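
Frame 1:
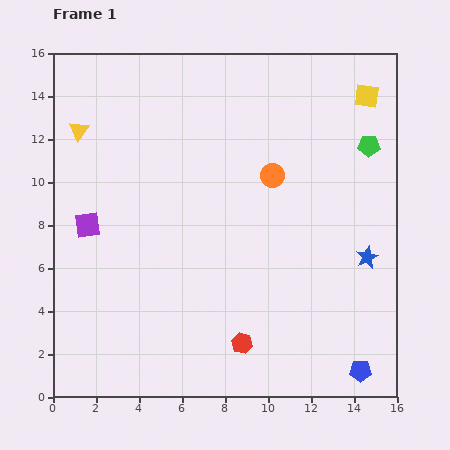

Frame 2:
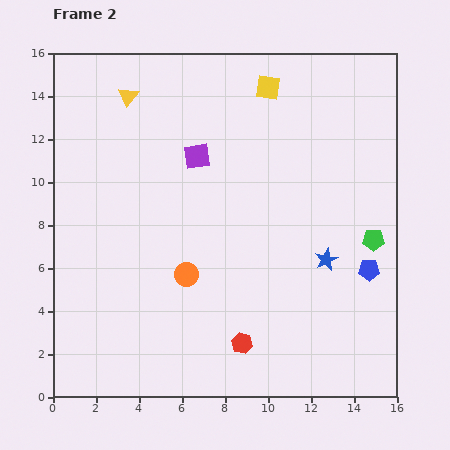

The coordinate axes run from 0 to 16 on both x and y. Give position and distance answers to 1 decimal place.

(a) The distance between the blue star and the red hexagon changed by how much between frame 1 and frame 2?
-1.5

Distance in frame 1: 7.0. Distance in frame 2: 5.5.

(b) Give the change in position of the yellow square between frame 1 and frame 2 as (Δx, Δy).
(-4.6, 0.4)

The yellow square was at (14.6, 14.0) in frame 1 and (10.0, 14.4) in frame 2.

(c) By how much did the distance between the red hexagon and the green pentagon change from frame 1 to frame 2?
-3.1

Distance in frame 1: 10.9. Distance in frame 2: 7.8.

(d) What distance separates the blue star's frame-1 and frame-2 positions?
1.9

The blue star moved from (14.6, 6.5) to (12.7, 6.4), a distance of √(1.9² + 0.1²) ≈ 1.9.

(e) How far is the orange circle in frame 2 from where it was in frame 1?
6.1

The orange circle moved from (10.2, 10.3) to (6.2, 5.7), a distance of √(4.0² + 4.6²) ≈ 6.1.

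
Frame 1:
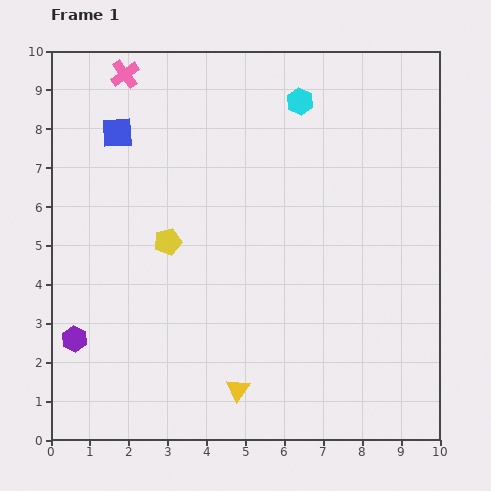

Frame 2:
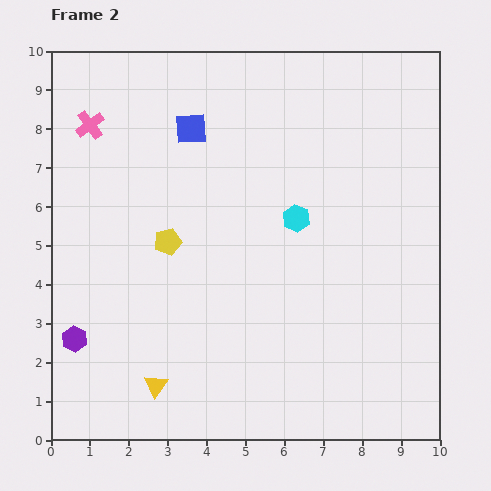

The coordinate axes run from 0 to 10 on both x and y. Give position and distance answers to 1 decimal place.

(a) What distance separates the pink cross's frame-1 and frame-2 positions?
1.6

The pink cross moved from (1.9, 9.4) to (1.0, 8.1), a distance of √(0.9² + 1.3²) ≈ 1.6.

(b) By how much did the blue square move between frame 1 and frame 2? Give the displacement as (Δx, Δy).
(1.9, 0.1)

The blue square was at (1.7, 7.9) in frame 1 and (3.6, 8.0) in frame 2.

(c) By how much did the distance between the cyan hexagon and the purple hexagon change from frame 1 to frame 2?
-1.9

Distance in frame 1: 8.4. Distance in frame 2: 6.5.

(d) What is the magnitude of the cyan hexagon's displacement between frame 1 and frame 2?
3.0

The cyan hexagon moved from (6.4, 8.7) to (6.3, 5.7), a distance of √(0.1² + 3.0²) ≈ 3.0.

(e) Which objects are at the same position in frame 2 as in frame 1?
the yellow pentagon, the purple hexagon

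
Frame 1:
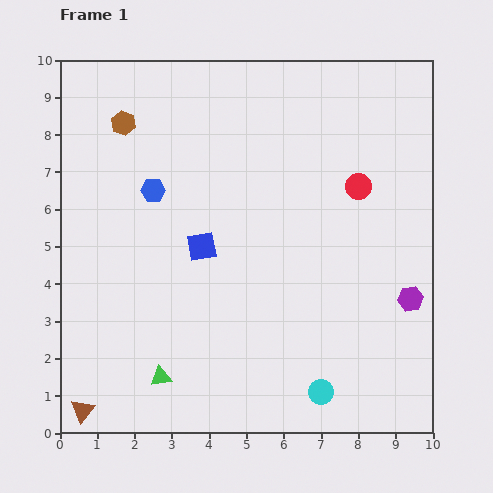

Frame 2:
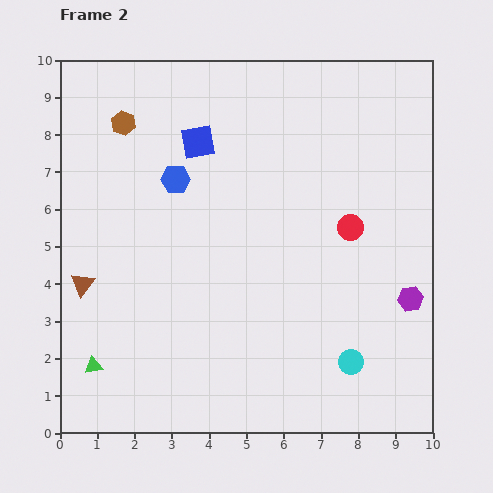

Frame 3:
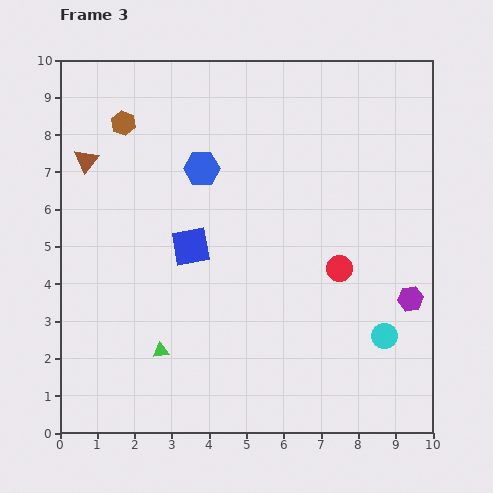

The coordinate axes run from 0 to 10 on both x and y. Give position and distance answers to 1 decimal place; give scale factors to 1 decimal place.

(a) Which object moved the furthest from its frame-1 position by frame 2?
the brown triangle

(moved 3.4; next 2.8)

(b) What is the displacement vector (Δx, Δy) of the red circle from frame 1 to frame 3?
(-0.5, -2.2)

The red circle was at (8.0, 6.6) in frame 1 and (7.5, 4.4) in frame 3.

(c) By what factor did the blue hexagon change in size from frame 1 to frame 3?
1.5×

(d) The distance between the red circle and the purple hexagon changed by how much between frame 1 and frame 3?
-1.2

Distance in frame 1: 3.3. Distance in frame 3: 2.1.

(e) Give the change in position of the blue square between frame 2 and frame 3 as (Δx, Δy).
(-0.2, -2.8)

The blue square was at (3.7, 7.8) in frame 2 and (3.5, 5.0) in frame 3.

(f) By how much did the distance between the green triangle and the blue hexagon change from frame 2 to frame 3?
-0.5

Distance in frame 2: 5.5. Distance in frame 3: 5.0.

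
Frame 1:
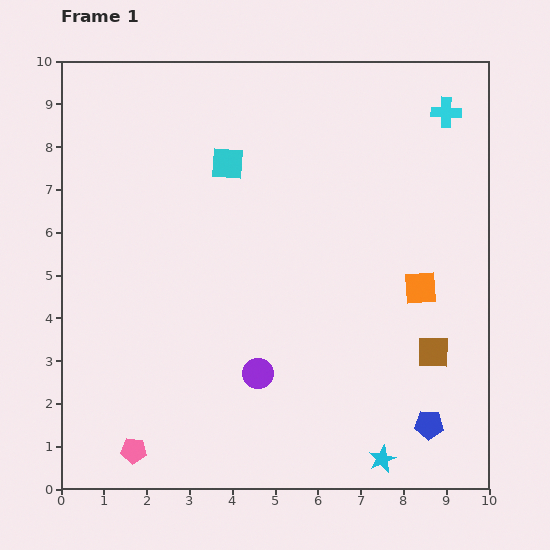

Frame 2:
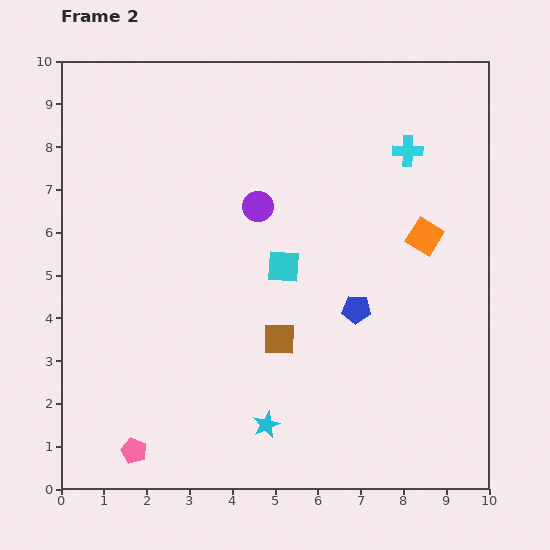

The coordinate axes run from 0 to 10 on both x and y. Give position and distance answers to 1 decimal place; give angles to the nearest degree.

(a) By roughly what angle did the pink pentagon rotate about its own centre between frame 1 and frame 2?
18° clockwise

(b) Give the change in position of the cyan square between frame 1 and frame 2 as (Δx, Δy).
(1.3, -2.4)

The cyan square was at (3.9, 7.6) in frame 1 and (5.2, 5.2) in frame 2.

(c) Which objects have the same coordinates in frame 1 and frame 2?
the pink pentagon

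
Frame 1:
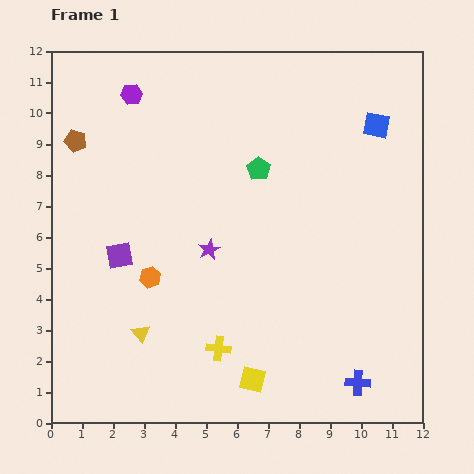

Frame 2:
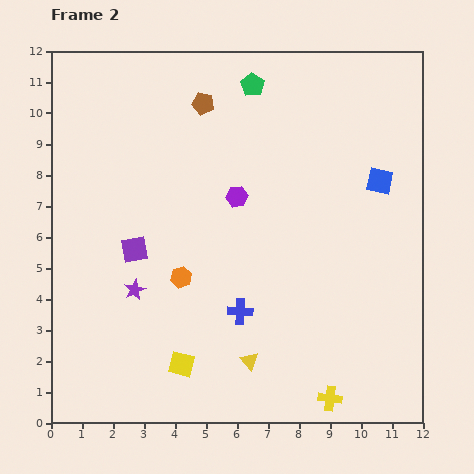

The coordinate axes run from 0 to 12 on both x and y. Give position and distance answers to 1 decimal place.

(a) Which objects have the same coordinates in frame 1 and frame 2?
none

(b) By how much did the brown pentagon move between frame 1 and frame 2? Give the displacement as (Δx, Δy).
(4.1, 1.2)

The brown pentagon was at (0.8, 9.1) in frame 1 and (4.9, 10.3) in frame 2.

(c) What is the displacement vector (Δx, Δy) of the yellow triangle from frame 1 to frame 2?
(3.5, -0.9)

The yellow triangle was at (2.9, 2.9) in frame 1 and (6.4, 2.0) in frame 2.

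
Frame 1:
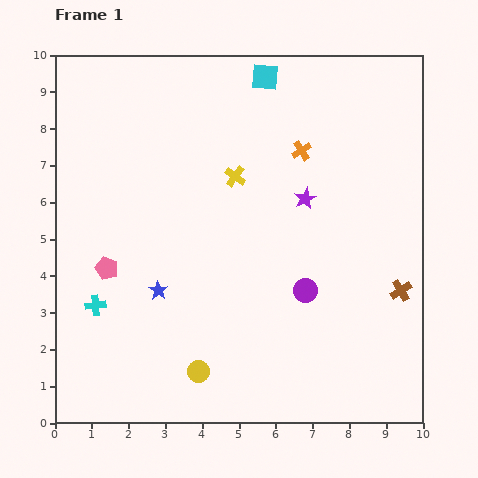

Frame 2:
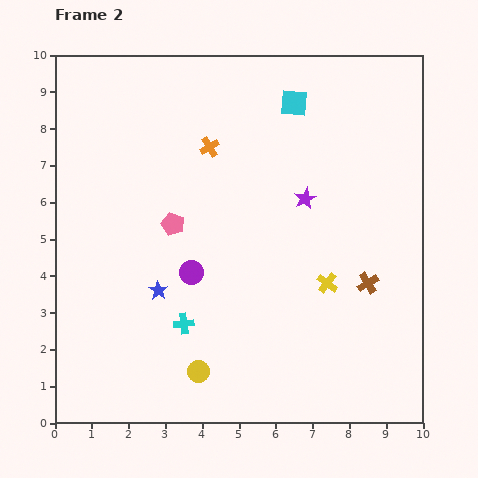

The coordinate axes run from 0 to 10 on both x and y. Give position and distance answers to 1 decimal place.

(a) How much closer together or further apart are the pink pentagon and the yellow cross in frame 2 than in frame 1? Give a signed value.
+0.2

Distance in frame 1: 4.3. Distance in frame 2: 4.5.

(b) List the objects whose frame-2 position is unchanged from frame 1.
the blue star, the yellow circle, the purple star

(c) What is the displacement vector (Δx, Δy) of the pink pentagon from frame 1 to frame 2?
(1.8, 1.2)

The pink pentagon was at (1.4, 4.2) in frame 1 and (3.2, 5.4) in frame 2.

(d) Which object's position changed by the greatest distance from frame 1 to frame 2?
the yellow cross

(moved 3.8; next 3.1)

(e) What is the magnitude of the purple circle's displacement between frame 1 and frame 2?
3.1

The purple circle moved from (6.8, 3.6) to (3.7, 4.1), a distance of √(3.1² + 0.5²) ≈ 3.1.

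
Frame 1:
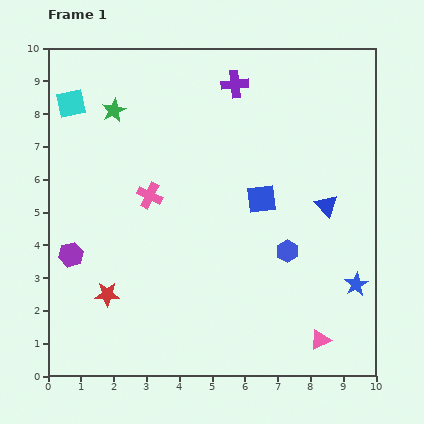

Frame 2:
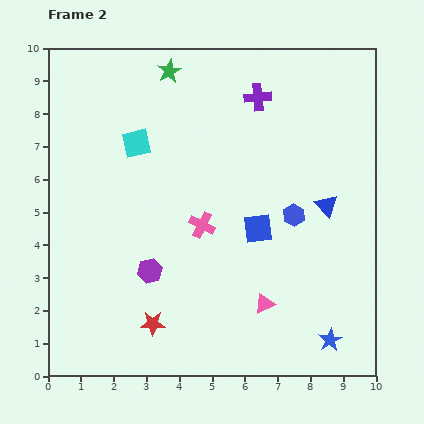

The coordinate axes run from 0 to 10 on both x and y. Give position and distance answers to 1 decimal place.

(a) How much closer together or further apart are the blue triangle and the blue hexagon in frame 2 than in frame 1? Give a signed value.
-0.8

Distance in frame 1: 1.8. Distance in frame 2: 1.0.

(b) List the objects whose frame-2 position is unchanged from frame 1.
the blue triangle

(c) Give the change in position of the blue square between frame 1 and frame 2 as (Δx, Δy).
(-0.1, -0.9)

The blue square was at (6.5, 5.4) in frame 1 and (6.4, 4.5) in frame 2.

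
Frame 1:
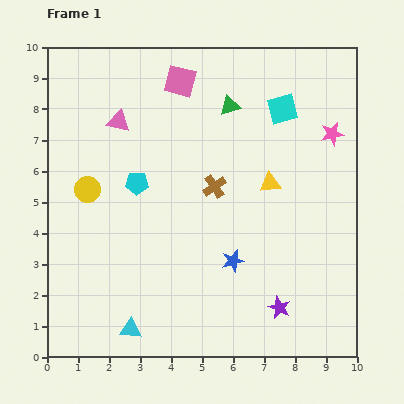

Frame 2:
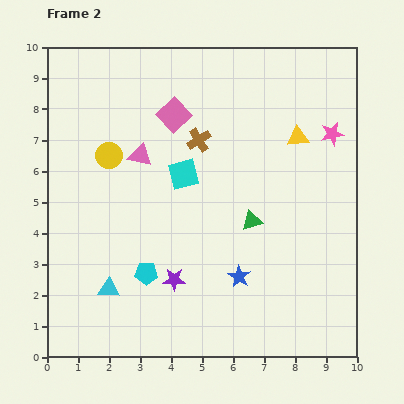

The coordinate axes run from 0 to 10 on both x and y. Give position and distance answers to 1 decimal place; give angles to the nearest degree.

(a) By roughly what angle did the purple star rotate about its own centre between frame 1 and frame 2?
24° counter-clockwise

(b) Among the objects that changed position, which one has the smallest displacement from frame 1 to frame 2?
the blue star

(moved 0.5)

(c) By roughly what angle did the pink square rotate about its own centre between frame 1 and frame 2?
31° clockwise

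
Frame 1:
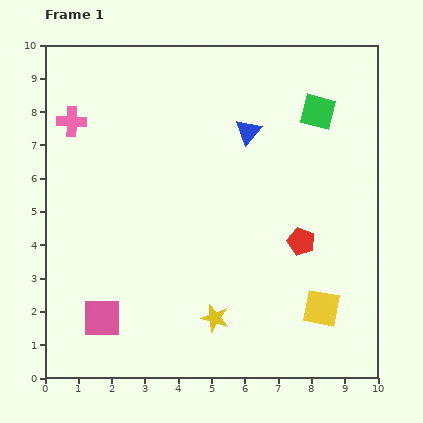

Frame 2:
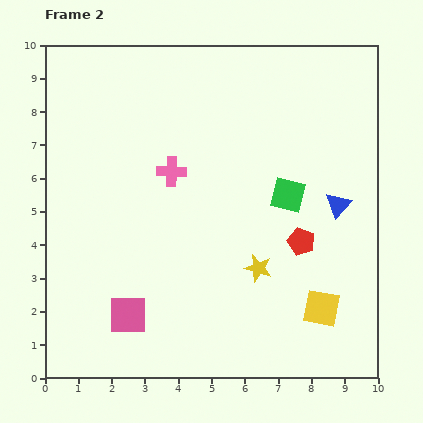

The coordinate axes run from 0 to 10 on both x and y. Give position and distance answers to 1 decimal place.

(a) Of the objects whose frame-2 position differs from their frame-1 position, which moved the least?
the pink square

(moved 0.8)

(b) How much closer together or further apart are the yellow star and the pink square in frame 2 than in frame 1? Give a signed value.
+0.7

Distance in frame 1: 3.4. Distance in frame 2: 4.1.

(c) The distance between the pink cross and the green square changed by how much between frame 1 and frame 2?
-3.8

Distance in frame 1: 7.4. Distance in frame 2: 3.6.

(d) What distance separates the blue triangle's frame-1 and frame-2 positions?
3.5

The blue triangle moved from (6.1, 7.4) to (8.8, 5.2), a distance of √(2.7² + 2.2²) ≈ 3.5.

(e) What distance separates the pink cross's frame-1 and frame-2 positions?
3.4

The pink cross moved from (0.8, 7.7) to (3.8, 6.2), a distance of √(3.0² + 1.5²) ≈ 3.4.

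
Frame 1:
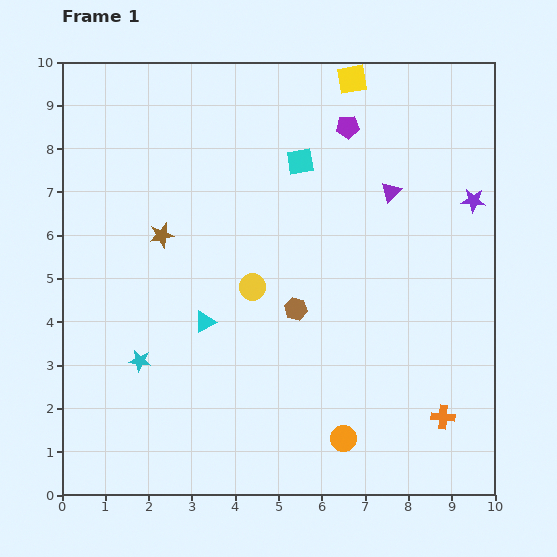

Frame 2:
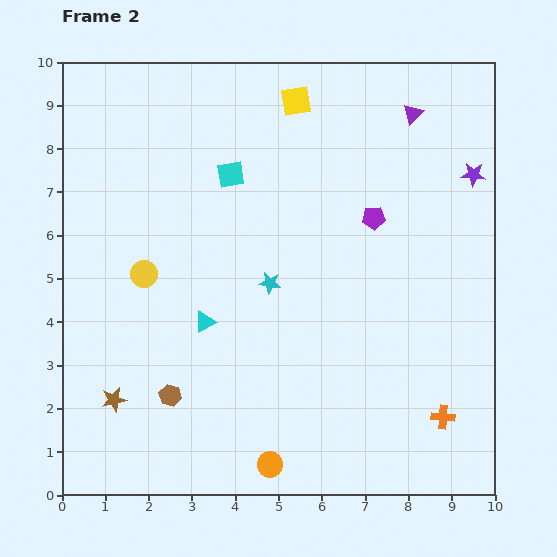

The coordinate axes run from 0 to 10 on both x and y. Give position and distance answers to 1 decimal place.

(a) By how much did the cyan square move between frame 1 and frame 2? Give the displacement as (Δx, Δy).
(-1.6, -0.3)

The cyan square was at (5.5, 7.7) in frame 1 and (3.9, 7.4) in frame 2.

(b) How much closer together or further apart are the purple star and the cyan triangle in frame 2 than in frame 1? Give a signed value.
+0.3

Distance in frame 1: 6.8. Distance in frame 2: 7.1.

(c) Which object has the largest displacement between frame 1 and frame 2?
the brown star

(moved 4.0; next 3.5)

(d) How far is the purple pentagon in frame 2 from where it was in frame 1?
2.2

The purple pentagon moved from (6.6, 8.5) to (7.2, 6.4), a distance of √(0.6² + 2.1²) ≈ 2.2.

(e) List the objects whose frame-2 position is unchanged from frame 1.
the cyan triangle, the orange cross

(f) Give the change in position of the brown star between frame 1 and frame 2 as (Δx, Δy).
(-1.1, -3.8)

The brown star was at (2.3, 6.0) in frame 1 and (1.2, 2.2) in frame 2.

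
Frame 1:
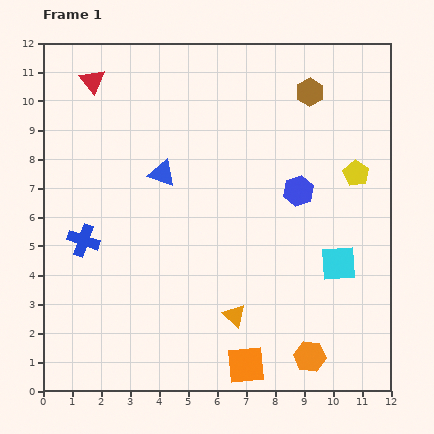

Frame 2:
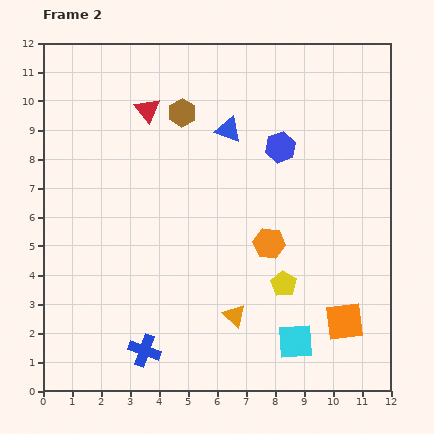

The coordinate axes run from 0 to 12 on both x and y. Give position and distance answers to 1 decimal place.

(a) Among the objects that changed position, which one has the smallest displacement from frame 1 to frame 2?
the blue hexagon

(moved 1.6)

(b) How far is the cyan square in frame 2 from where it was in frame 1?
3.1

The cyan square moved from (10.2, 4.4) to (8.7, 1.7), a distance of √(1.5² + 2.7²) ≈ 3.1.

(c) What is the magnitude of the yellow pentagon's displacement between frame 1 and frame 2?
4.5

The yellow pentagon moved from (10.8, 7.5) to (8.3, 3.7), a distance of √(2.5² + 3.8²) ≈ 4.5.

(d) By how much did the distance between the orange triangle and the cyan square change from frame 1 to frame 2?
-1.7

Distance in frame 1: 4.0. Distance in frame 2: 2.3.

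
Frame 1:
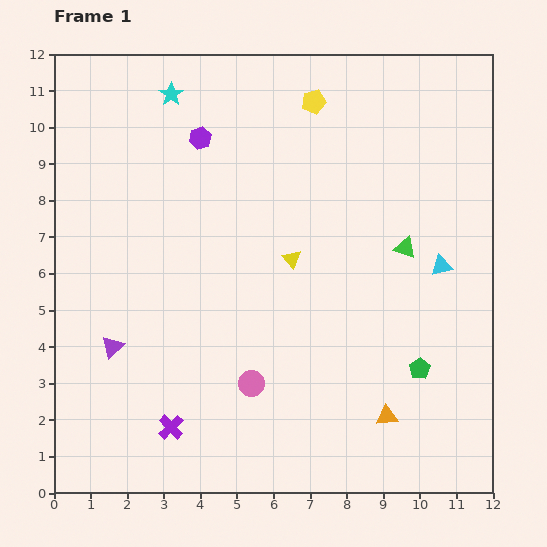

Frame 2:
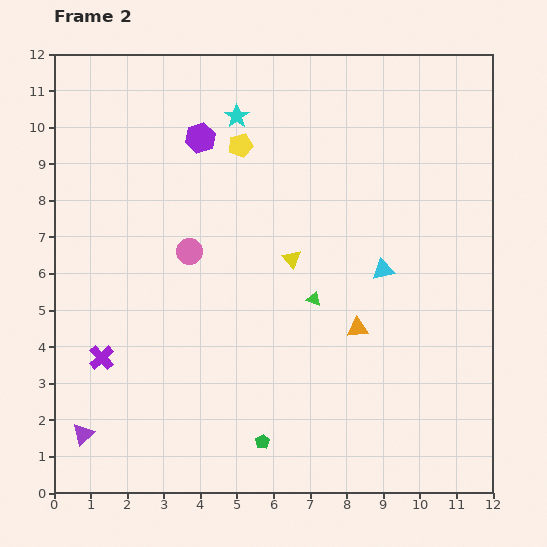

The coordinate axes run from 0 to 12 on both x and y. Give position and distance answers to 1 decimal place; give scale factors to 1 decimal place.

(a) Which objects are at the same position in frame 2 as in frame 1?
the purple hexagon, the yellow triangle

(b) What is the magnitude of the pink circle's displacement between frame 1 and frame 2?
4.0

The pink circle moved from (5.4, 3.0) to (3.7, 6.6), a distance of √(1.7² + 3.6²) ≈ 4.0.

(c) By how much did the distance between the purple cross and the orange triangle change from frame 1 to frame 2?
+1.1

Distance in frame 1: 5.9. Distance in frame 2: 7.0.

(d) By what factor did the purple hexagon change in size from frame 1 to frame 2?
1.4×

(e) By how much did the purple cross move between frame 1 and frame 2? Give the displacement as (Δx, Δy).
(-1.9, 1.9)

The purple cross was at (3.2, 1.8) in frame 1 and (1.3, 3.7) in frame 2.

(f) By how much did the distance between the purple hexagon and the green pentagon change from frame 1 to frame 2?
-0.2

Distance in frame 1: 8.7. Distance in frame 2: 8.5.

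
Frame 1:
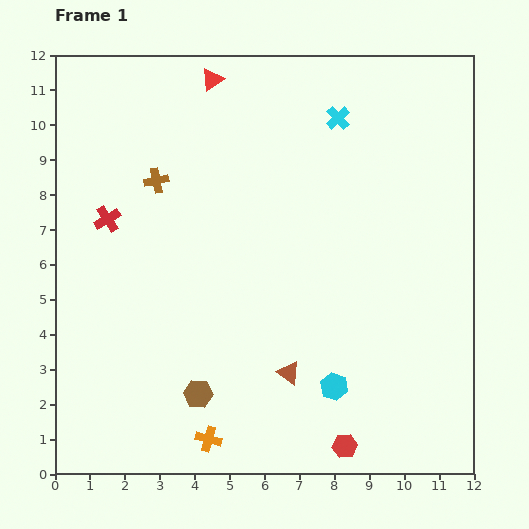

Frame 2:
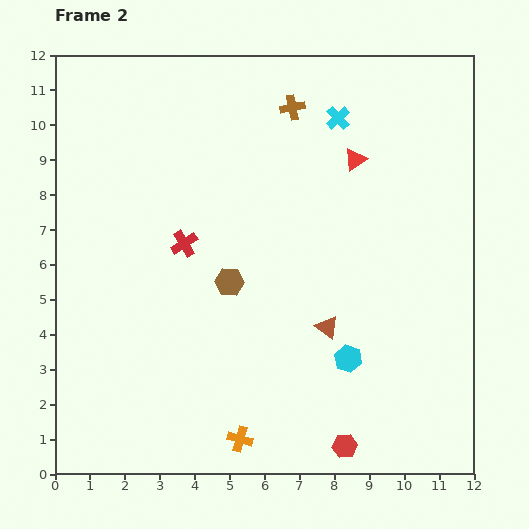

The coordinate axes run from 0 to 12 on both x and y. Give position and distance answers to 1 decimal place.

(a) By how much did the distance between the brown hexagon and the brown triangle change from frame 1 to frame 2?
+0.4

Distance in frame 1: 2.7. Distance in frame 2: 3.1.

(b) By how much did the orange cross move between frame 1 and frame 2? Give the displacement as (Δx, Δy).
(0.9, 0.0)

The orange cross was at (4.4, 1.0) in frame 1 and (5.3, 1.0) in frame 2.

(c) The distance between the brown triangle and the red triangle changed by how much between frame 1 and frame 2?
-3.8

Distance in frame 1: 8.7. Distance in frame 2: 4.9.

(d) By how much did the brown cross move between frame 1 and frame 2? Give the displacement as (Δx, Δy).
(3.9, 2.1)

The brown cross was at (2.9, 8.4) in frame 1 and (6.8, 10.5) in frame 2.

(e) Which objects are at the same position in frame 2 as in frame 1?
the red hexagon, the cyan cross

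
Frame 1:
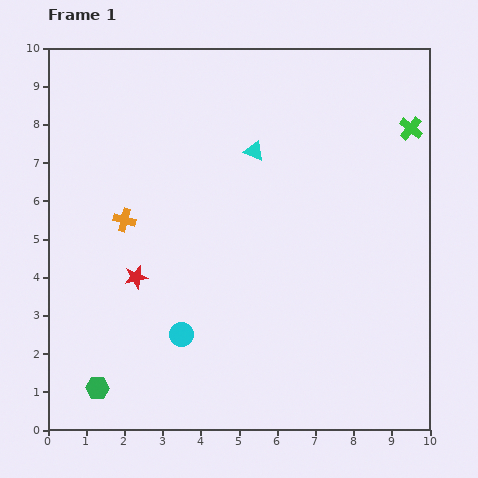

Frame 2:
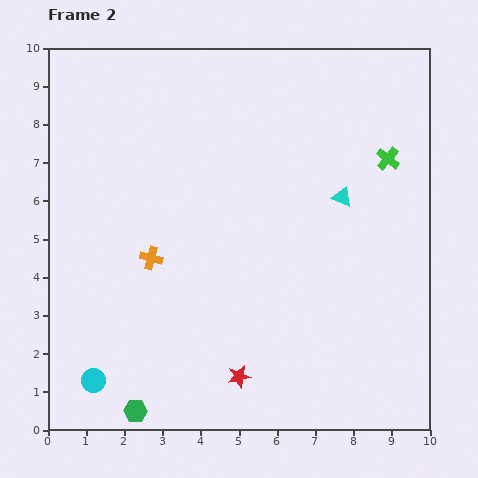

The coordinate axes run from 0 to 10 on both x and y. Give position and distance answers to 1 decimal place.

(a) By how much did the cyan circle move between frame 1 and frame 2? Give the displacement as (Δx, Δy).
(-2.3, -1.2)

The cyan circle was at (3.5, 2.5) in frame 1 and (1.2, 1.3) in frame 2.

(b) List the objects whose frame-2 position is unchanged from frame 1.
none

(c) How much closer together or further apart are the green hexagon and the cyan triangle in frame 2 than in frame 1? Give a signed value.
+0.4

Distance in frame 1: 7.4. Distance in frame 2: 7.8.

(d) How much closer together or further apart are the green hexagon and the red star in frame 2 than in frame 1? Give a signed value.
-0.3

Distance in frame 1: 3.1. Distance in frame 2: 2.8.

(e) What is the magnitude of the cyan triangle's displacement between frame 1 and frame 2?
2.6

The cyan triangle moved from (5.4, 7.3) to (7.7, 6.1), a distance of √(2.3² + 1.2²) ≈ 2.6.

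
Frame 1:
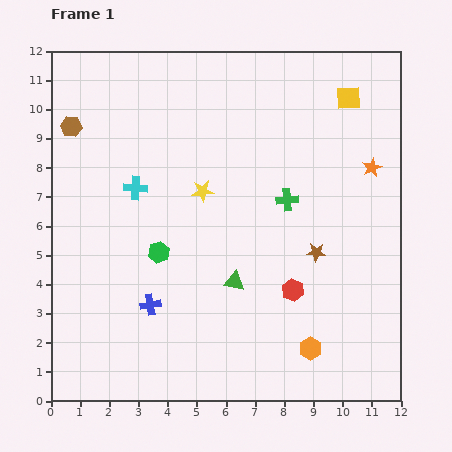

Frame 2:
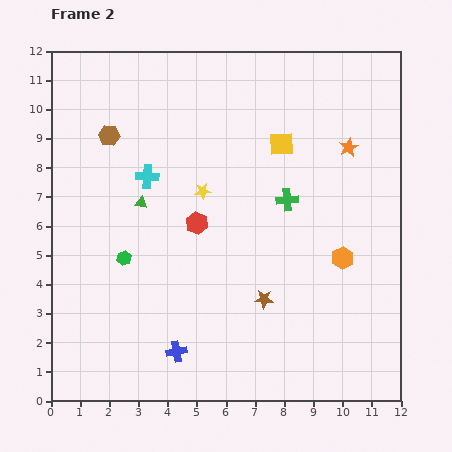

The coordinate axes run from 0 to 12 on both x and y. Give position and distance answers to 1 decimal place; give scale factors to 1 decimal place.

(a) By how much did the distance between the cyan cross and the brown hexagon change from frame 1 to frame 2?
-1.1

Distance in frame 1: 3.0. Distance in frame 2: 1.9.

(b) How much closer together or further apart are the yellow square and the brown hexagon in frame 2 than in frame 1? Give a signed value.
-3.7

Distance in frame 1: 9.6. Distance in frame 2: 5.9.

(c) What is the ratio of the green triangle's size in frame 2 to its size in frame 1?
0.6×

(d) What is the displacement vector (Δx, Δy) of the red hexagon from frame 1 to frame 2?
(-3.3, 2.3)

The red hexagon was at (8.3, 3.8) in frame 1 and (5.0, 6.1) in frame 2.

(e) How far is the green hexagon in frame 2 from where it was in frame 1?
1.2

The green hexagon moved from (3.7, 5.1) to (2.5, 4.9), a distance of √(1.2² + 0.2²) ≈ 1.2.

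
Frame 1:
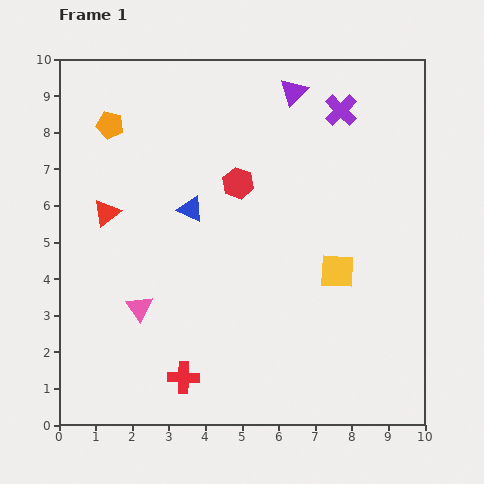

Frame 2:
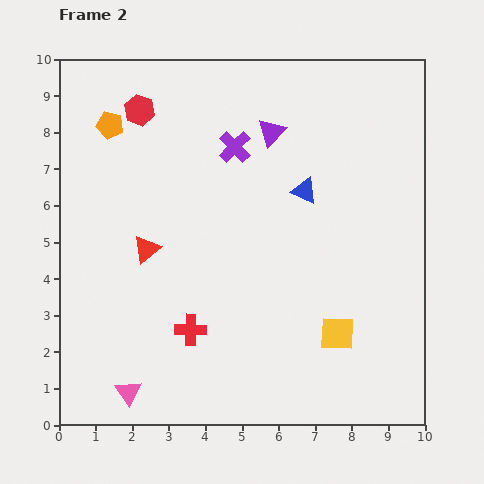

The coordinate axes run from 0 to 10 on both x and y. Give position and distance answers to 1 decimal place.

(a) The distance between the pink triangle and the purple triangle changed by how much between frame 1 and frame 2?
+0.9

Distance in frame 1: 7.2. Distance in frame 2: 8.1.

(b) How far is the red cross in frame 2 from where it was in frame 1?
1.3

The red cross moved from (3.4, 1.3) to (3.6, 2.6), a distance of √(0.2² + 1.3²) ≈ 1.3.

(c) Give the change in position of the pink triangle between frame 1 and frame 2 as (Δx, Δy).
(-0.3, -2.3)

The pink triangle was at (2.2, 3.2) in frame 1 and (1.9, 0.9) in frame 2.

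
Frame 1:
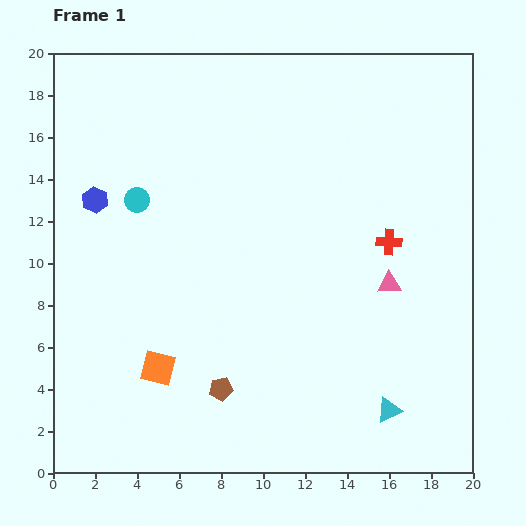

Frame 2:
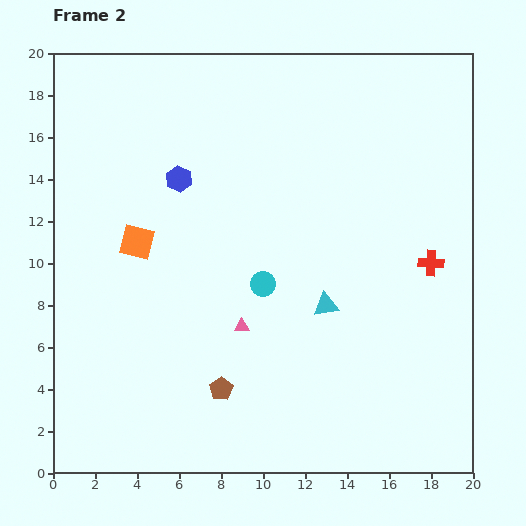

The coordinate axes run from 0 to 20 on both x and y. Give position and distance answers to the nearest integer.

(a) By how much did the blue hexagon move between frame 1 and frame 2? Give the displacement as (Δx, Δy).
(4, 1)

The blue hexagon was at (2, 13) in frame 1 and (6, 14) in frame 2.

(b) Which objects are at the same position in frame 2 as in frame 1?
the brown pentagon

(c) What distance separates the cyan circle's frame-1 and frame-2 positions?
7

The cyan circle moved from (4, 13) to (10, 9), a distance of √(6² + 4²) ≈ 7.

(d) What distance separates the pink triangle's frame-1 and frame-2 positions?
7

The pink triangle moved from (16, 9) to (9, 7), a distance of √(7² + 2²) ≈ 7.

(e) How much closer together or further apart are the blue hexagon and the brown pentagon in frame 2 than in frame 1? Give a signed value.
-1

Distance in frame 1: 11. Distance in frame 2: 10.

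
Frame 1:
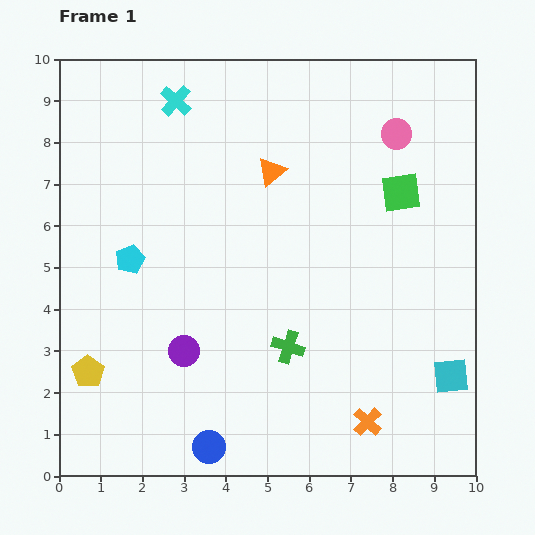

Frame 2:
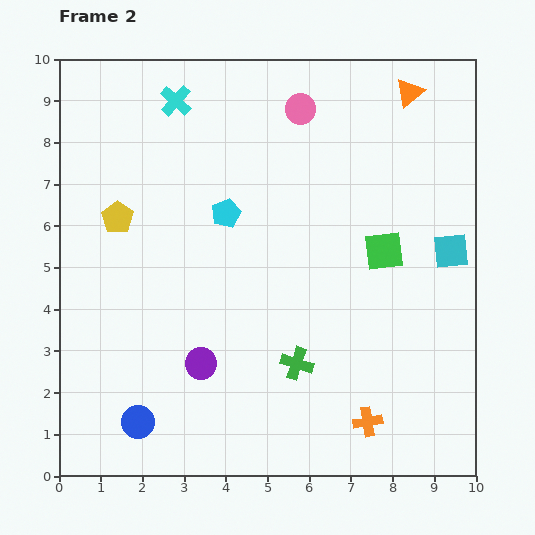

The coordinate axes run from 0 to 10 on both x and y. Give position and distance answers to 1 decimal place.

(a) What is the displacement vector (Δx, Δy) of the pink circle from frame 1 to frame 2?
(-2.3, 0.6)

The pink circle was at (8.1, 8.2) in frame 1 and (5.8, 8.8) in frame 2.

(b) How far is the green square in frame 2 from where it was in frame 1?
1.5

The green square moved from (8.2, 6.8) to (7.8, 5.4), a distance of √(0.4² + 1.4²) ≈ 1.5.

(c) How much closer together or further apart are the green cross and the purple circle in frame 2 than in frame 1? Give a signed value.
-0.2

Distance in frame 1: 2.5. Distance in frame 2: 2.3.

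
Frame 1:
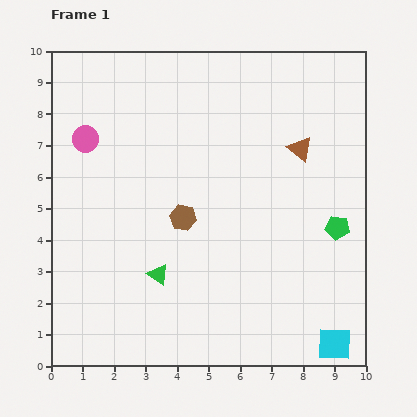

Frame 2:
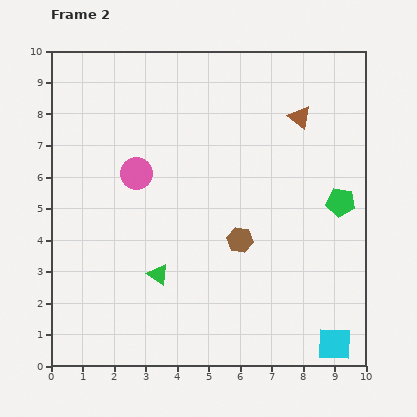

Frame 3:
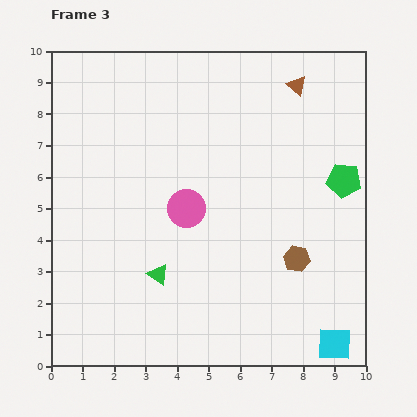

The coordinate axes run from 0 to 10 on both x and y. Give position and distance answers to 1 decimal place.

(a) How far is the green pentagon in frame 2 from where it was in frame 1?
0.8

The green pentagon moved from (9.1, 4.4) to (9.2, 5.2), a distance of √(0.1² + 0.8²) ≈ 0.8.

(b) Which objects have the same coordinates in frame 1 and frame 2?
the cyan square, the green triangle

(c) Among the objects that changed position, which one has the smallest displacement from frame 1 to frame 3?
the green pentagon

(moved 1.5)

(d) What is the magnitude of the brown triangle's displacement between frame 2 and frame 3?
1.0

The brown triangle moved from (7.9, 7.9) to (7.8, 8.9), a distance of √(0.1² + 1.0²) ≈ 1.0.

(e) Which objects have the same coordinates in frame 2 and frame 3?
the cyan square, the green triangle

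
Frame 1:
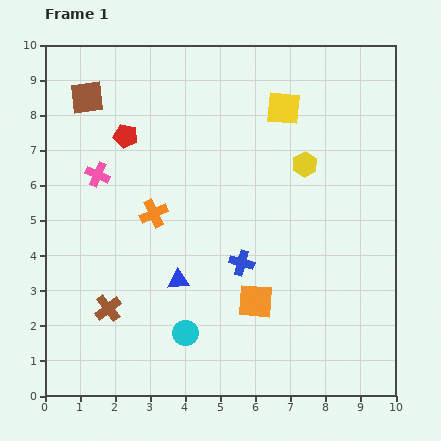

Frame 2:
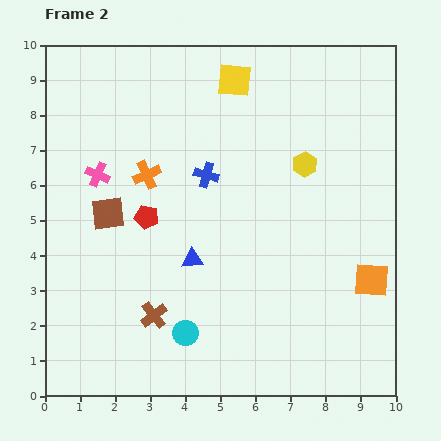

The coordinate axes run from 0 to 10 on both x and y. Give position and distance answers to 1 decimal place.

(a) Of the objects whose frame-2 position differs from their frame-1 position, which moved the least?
the blue triangle

(moved 0.7)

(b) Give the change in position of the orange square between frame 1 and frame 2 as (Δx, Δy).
(3.3, 0.6)

The orange square was at (6.0, 2.7) in frame 1 and (9.3, 3.3) in frame 2.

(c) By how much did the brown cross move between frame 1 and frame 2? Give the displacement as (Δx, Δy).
(1.3, -0.2)

The brown cross was at (1.8, 2.5) in frame 1 and (3.1, 2.3) in frame 2.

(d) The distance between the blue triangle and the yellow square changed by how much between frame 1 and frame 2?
-0.5

Distance in frame 1: 5.7. Distance in frame 2: 5.2.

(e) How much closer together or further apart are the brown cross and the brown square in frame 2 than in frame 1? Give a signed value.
-2.8

Distance in frame 1: 6.0. Distance in frame 2: 3.2.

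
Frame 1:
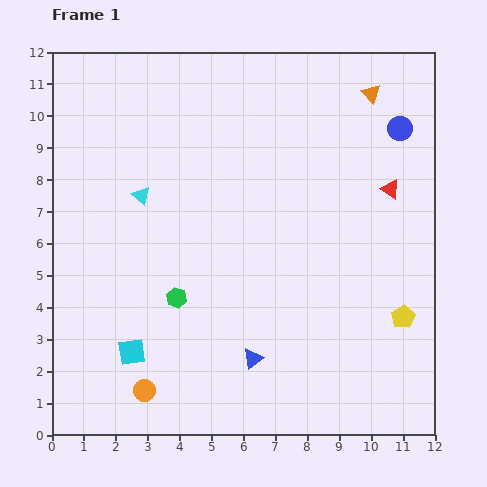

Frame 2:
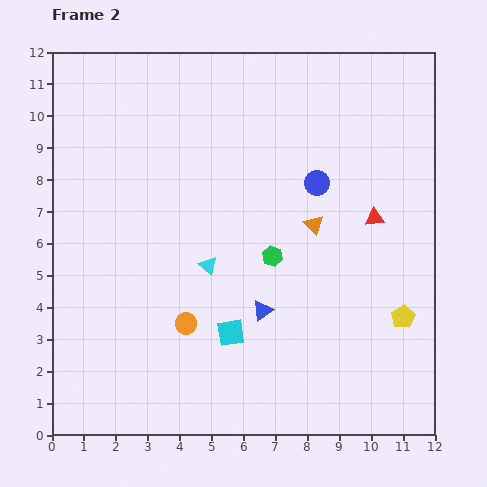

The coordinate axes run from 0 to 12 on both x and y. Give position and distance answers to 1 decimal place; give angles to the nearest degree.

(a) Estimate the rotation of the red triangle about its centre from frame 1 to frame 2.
38° counter-clockwise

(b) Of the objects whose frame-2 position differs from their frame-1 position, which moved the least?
the red triangle

(moved 1.0)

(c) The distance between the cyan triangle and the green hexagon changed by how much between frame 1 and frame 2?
-1.4

Distance in frame 1: 3.4. Distance in frame 2: 2.0.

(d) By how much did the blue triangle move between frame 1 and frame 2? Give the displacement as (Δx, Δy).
(0.3, 1.5)

The blue triangle was at (6.3, 2.4) in frame 1 and (6.6, 3.9) in frame 2.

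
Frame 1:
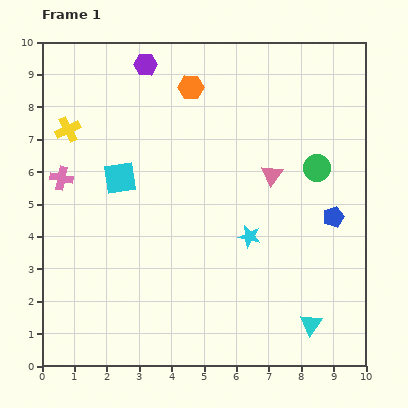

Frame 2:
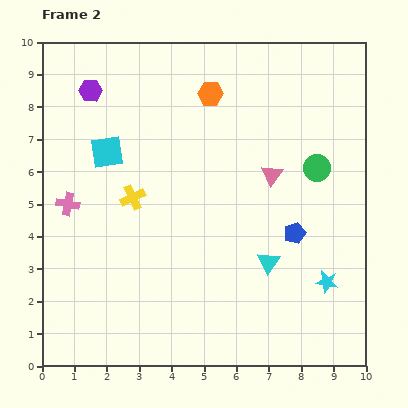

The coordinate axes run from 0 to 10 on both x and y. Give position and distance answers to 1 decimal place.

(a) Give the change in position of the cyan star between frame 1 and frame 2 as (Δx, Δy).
(2.4, -1.4)

The cyan star was at (6.4, 4.0) in frame 1 and (8.8, 2.6) in frame 2.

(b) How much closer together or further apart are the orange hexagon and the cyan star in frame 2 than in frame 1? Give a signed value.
+1.9

Distance in frame 1: 4.9. Distance in frame 2: 6.8.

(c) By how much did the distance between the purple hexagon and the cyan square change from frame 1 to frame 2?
-1.6

Distance in frame 1: 3.6. Distance in frame 2: 2.0.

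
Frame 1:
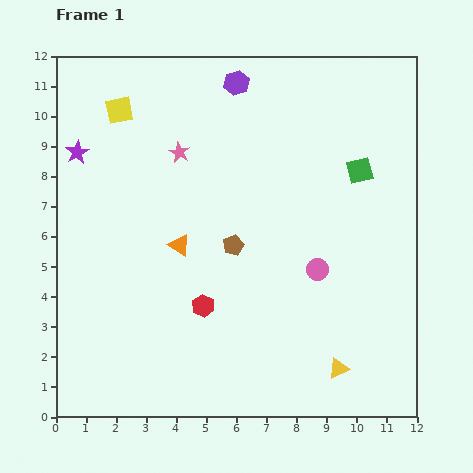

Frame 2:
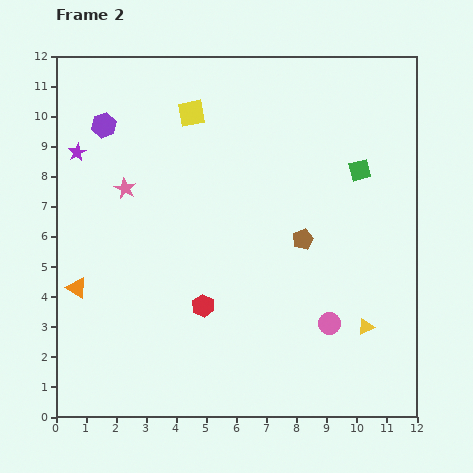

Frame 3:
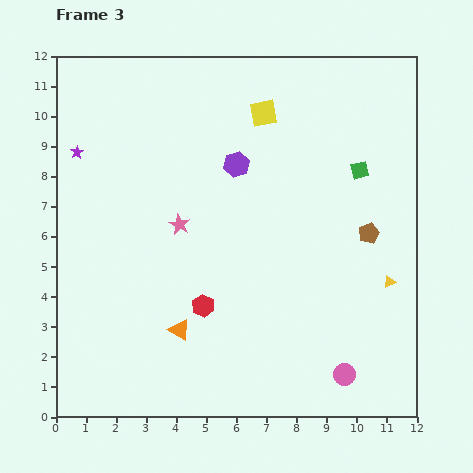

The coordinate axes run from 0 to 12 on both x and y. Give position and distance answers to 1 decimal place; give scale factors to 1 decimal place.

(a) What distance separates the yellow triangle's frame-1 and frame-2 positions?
1.7

The yellow triangle moved from (9.4, 1.6) to (10.3, 3.0), a distance of √(0.9² + 1.4²) ≈ 1.7.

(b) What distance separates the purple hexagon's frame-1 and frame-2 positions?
4.6

The purple hexagon moved from (6.0, 11.1) to (1.6, 9.7), a distance of √(4.4² + 1.4²) ≈ 4.6.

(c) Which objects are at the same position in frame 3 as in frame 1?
the purple star, the red hexagon, the green square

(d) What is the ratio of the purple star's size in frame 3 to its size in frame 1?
0.6×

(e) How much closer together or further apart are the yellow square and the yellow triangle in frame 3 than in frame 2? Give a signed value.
-2.2

Distance in frame 2: 9.2. Distance in frame 3: 7.0.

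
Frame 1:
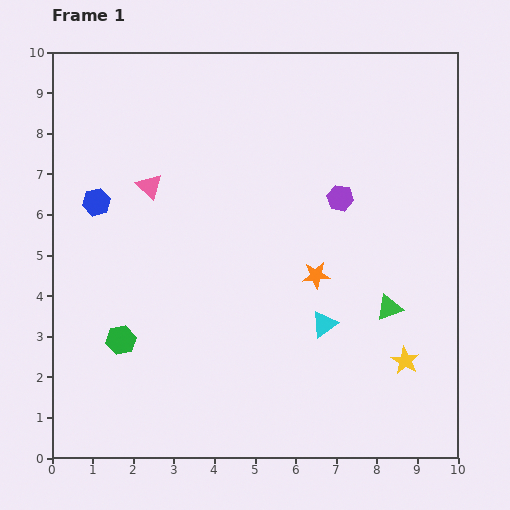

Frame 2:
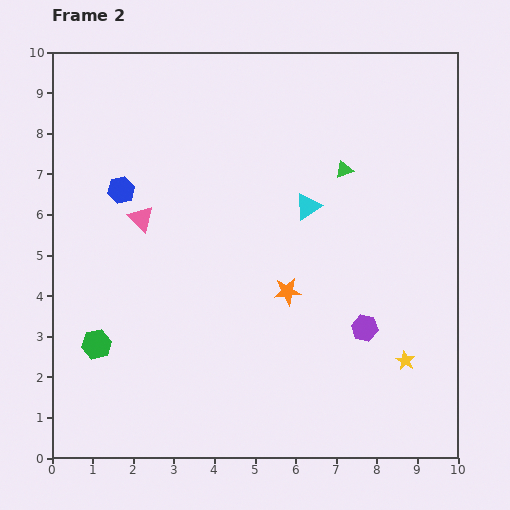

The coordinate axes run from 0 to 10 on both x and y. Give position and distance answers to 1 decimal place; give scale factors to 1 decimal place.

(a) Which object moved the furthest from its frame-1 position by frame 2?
the green triangle

(moved 3.6; next 3.3)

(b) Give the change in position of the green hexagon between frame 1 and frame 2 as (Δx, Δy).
(-0.6, -0.1)

The green hexagon was at (1.7, 2.9) in frame 1 and (1.1, 2.8) in frame 2.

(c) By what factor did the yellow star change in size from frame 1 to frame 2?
0.7×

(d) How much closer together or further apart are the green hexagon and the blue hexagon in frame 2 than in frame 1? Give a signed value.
+0.3

Distance in frame 1: 3.5. Distance in frame 2: 3.8.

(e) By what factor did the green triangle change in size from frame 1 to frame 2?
0.7×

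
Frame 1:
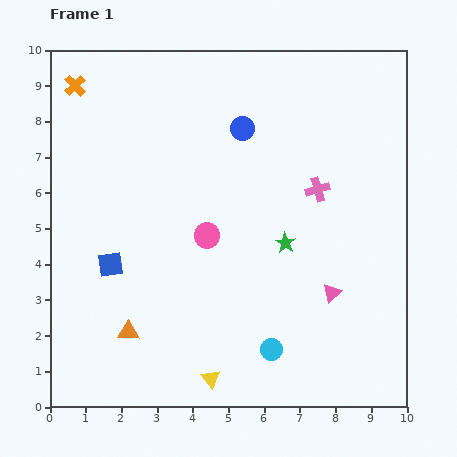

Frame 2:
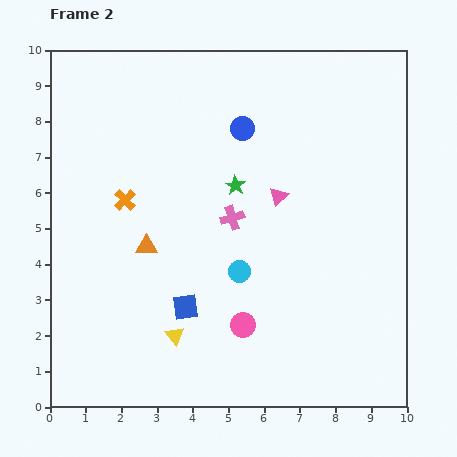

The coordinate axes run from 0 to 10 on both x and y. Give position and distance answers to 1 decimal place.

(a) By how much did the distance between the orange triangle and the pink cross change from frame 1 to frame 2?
-4.1

Distance in frame 1: 6.6. Distance in frame 2: 2.5.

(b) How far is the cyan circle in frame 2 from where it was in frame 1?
2.4

The cyan circle moved from (6.2, 1.6) to (5.3, 3.8), a distance of √(0.9² + 2.2²) ≈ 2.4.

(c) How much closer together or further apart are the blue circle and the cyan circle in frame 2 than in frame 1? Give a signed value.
-2.3

Distance in frame 1: 6.3. Distance in frame 2: 4.0.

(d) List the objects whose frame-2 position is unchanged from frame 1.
the blue circle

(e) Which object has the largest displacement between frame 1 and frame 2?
the orange cross

(moved 3.5; next 3.1)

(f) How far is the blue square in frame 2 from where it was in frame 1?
2.4

The blue square moved from (1.7, 4.0) to (3.8, 2.8), a distance of √(2.1² + 1.2²) ≈ 2.4.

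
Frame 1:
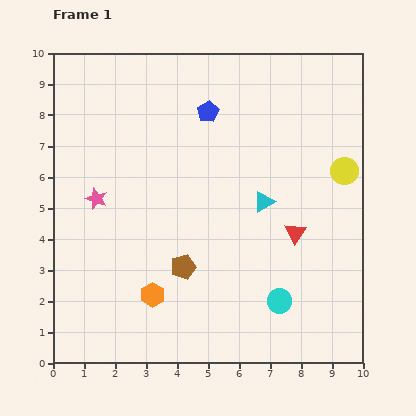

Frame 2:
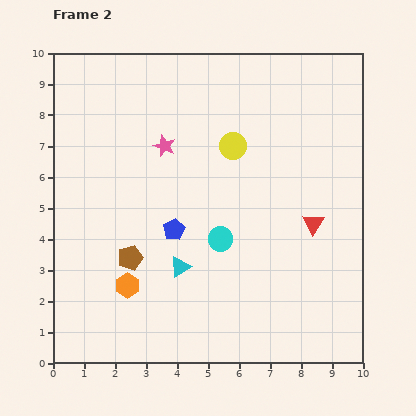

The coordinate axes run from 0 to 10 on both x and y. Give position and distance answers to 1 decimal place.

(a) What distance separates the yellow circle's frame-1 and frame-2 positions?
3.7

The yellow circle moved from (9.4, 6.2) to (5.8, 7.0), a distance of √(3.6² + 0.8²) ≈ 3.7.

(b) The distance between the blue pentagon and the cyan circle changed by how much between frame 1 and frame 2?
-5.0

Distance in frame 1: 6.5. Distance in frame 2: 1.5.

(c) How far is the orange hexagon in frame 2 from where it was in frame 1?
0.9

The orange hexagon moved from (3.2, 2.2) to (2.4, 2.5), a distance of √(0.8² + 0.3²) ≈ 0.9.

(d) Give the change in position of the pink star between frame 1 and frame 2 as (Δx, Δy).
(2.2, 1.7)

The pink star was at (1.4, 5.3) in frame 1 and (3.6, 7.0) in frame 2.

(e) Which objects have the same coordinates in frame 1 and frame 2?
none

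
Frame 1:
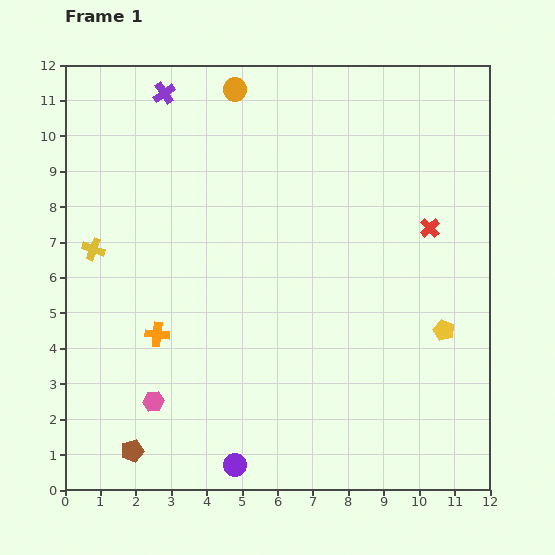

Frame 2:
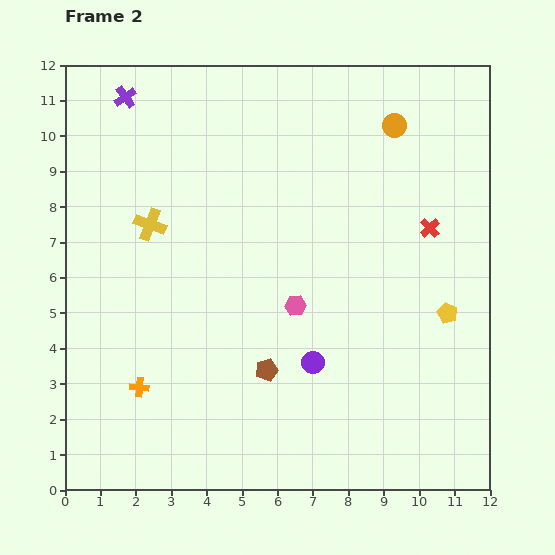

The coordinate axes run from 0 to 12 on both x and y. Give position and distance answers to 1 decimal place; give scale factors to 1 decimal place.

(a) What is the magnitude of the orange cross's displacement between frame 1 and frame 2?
1.6

The orange cross moved from (2.6, 4.4) to (2.1, 2.9), a distance of √(0.5² + 1.5²) ≈ 1.6.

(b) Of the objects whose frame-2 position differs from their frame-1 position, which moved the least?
the yellow pentagon

(moved 0.5)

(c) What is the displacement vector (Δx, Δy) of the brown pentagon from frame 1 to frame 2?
(3.8, 2.3)

The brown pentagon was at (1.9, 1.1) in frame 1 and (5.7, 3.4) in frame 2.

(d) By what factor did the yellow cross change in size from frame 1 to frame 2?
1.4×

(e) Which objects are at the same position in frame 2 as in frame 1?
the red cross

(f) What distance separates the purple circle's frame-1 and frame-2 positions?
3.6

The purple circle moved from (4.8, 0.7) to (7.0, 3.6), a distance of √(2.2² + 2.9²) ≈ 3.6.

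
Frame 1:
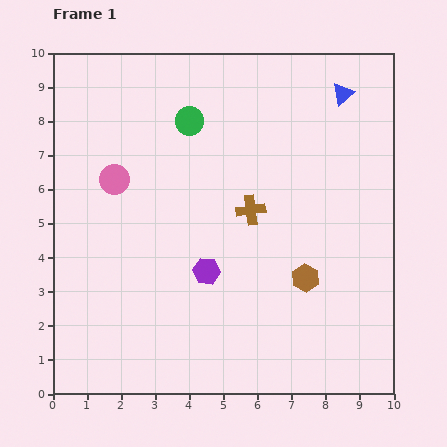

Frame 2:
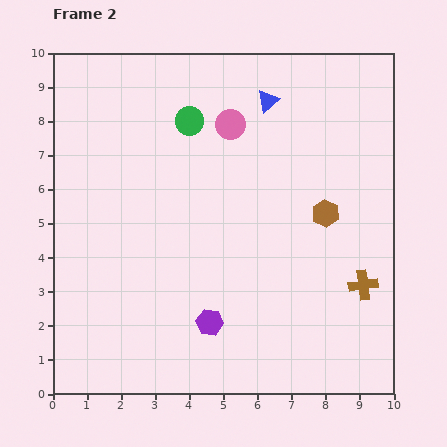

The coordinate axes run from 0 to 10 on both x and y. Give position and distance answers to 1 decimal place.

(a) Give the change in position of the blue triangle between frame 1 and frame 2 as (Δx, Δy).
(-2.2, -0.2)

The blue triangle was at (8.5, 8.8) in frame 1 and (6.3, 8.6) in frame 2.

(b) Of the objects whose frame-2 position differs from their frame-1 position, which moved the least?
the purple hexagon

(moved 1.5)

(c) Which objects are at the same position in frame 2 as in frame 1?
the green circle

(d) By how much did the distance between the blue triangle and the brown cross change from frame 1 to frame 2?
+1.8

Distance in frame 1: 4.3. Distance in frame 2: 6.1.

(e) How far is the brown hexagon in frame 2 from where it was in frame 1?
2.0

The brown hexagon moved from (7.4, 3.4) to (8.0, 5.3), a distance of √(0.6² + 1.9²) ≈ 2.0.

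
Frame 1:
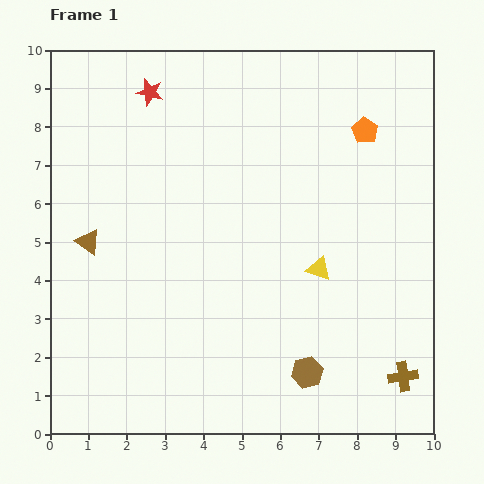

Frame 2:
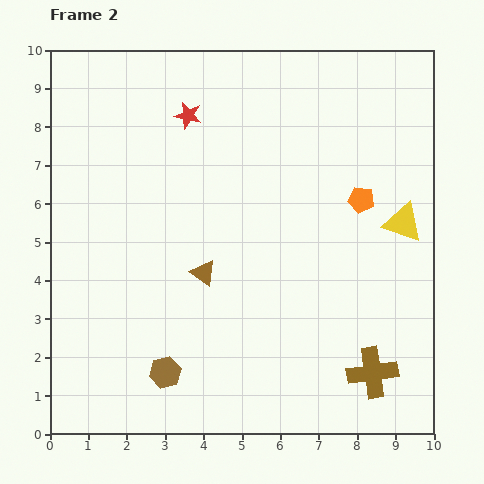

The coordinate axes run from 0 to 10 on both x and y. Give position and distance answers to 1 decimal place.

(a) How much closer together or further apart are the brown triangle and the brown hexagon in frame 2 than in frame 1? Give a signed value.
-3.8

Distance in frame 1: 6.6. Distance in frame 2: 2.8.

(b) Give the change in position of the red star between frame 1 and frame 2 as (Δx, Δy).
(1.0, -0.6)

The red star was at (2.6, 8.9) in frame 1 and (3.6, 8.3) in frame 2.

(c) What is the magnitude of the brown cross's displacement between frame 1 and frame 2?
0.8

The brown cross moved from (9.2, 1.5) to (8.4, 1.6), a distance of √(0.8² + 0.1²) ≈ 0.8.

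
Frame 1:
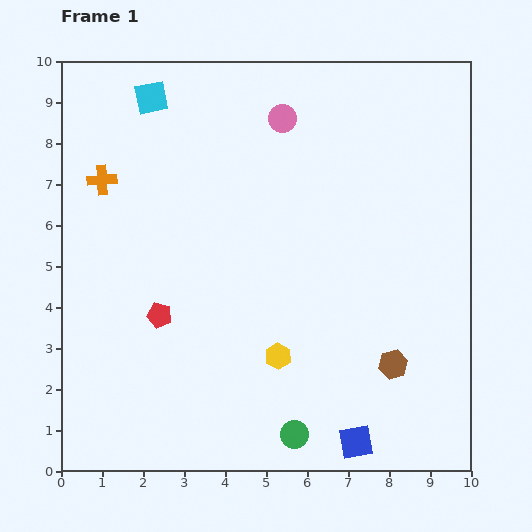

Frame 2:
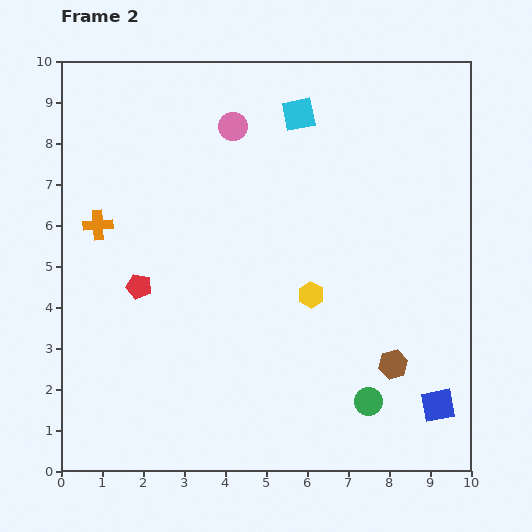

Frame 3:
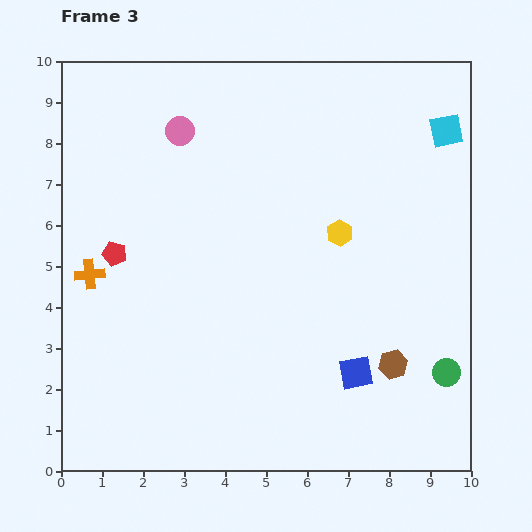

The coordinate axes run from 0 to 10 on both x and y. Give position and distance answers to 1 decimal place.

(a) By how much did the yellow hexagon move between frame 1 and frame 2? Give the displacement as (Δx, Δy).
(0.8, 1.5)

The yellow hexagon was at (5.3, 2.8) in frame 1 and (6.1, 4.3) in frame 2.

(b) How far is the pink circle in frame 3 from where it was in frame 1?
2.5

The pink circle moved from (5.4, 8.6) to (2.9, 8.3), a distance of √(2.5² + 0.3²) ≈ 2.5.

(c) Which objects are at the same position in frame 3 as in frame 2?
the brown hexagon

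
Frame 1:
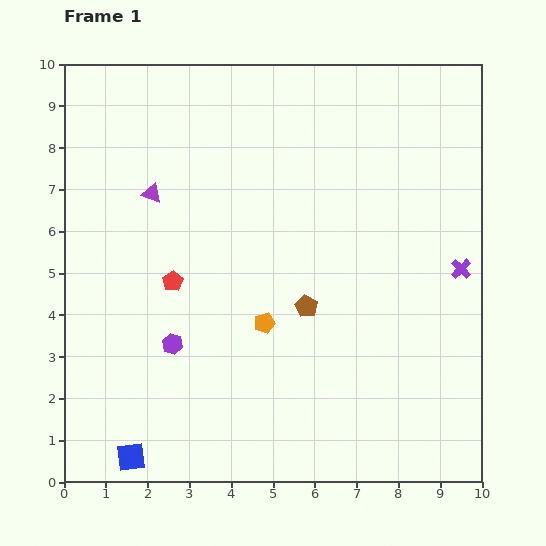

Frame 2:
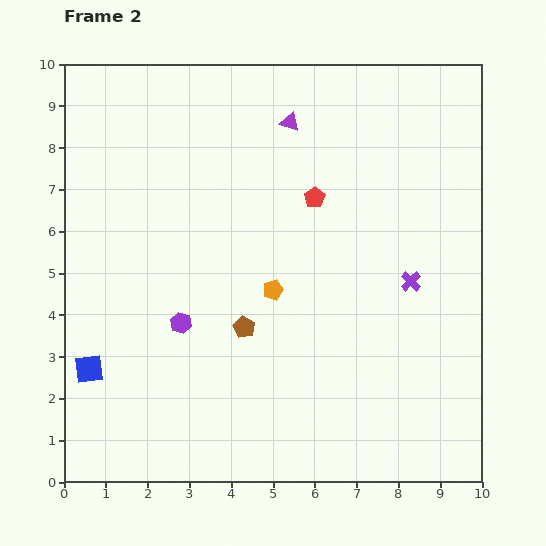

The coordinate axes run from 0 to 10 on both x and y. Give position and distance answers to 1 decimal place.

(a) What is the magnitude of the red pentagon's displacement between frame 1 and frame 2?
3.9

The red pentagon moved from (2.6, 4.8) to (6.0, 6.8), a distance of √(3.4² + 2.0²) ≈ 3.9.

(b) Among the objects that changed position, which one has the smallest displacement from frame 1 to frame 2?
the purple hexagon

(moved 0.5)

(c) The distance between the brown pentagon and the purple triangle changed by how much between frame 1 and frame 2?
+0.4

Distance in frame 1: 4.6. Distance in frame 2: 5.0.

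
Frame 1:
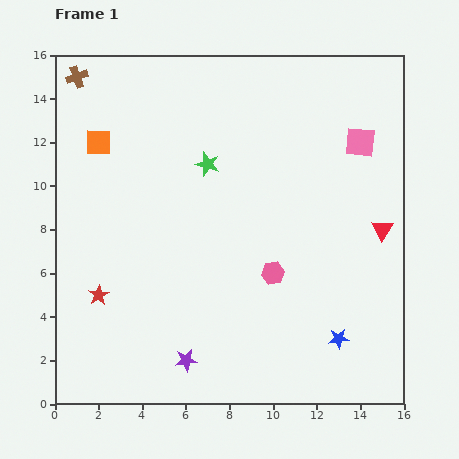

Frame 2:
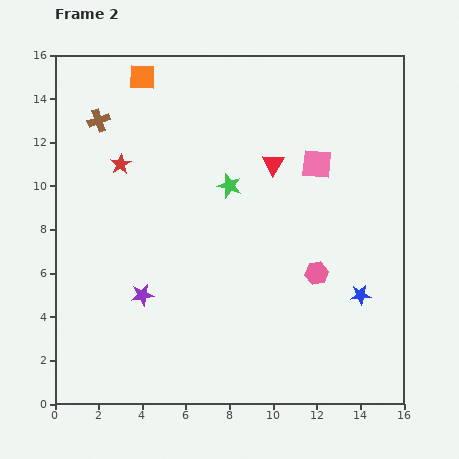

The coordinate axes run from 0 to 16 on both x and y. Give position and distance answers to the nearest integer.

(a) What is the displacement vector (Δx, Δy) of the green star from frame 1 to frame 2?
(1, -1)

The green star was at (7, 11) in frame 1 and (8, 10) in frame 2.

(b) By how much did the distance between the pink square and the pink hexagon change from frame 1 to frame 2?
-2

Distance in frame 1: 7. Distance in frame 2: 5.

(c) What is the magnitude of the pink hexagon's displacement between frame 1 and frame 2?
2

The pink hexagon moved from (10, 6) to (12, 6), a distance of √(2² + 0²) ≈ 2.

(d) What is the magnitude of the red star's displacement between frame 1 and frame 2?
6

The red star moved from (2, 5) to (3, 11), a distance of √(1² + 6²) ≈ 6.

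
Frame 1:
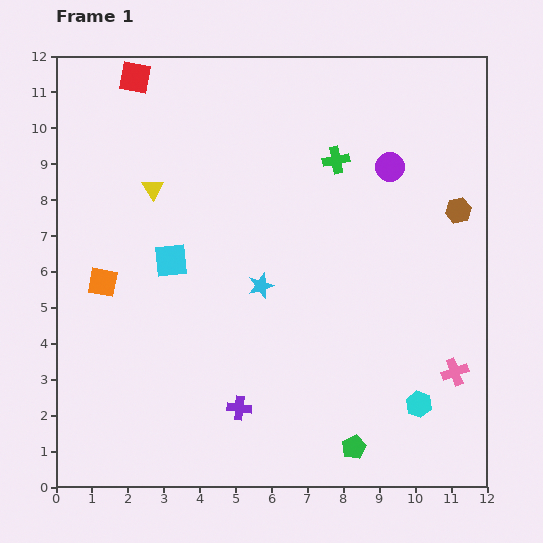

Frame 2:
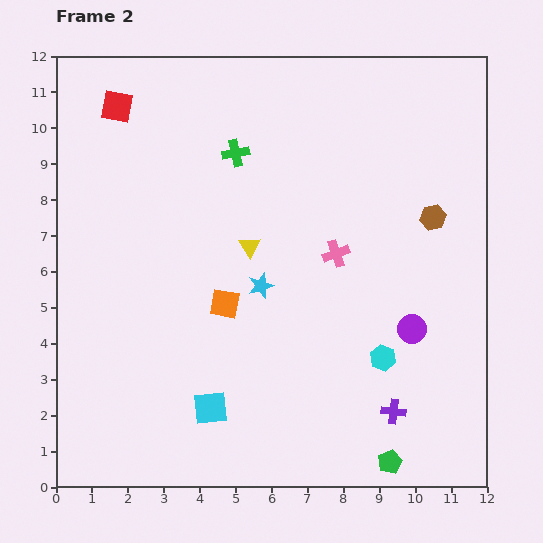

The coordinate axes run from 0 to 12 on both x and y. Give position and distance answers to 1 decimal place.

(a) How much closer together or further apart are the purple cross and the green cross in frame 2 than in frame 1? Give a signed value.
+1.0

Distance in frame 1: 7.4. Distance in frame 2: 8.4.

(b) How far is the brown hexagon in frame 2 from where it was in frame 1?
0.7

The brown hexagon moved from (11.2, 7.7) to (10.5, 7.5), a distance of √(0.7² + 0.2²) ≈ 0.7.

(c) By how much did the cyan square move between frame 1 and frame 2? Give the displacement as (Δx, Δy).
(1.1, -4.1)

The cyan square was at (3.2, 6.3) in frame 1 and (4.3, 2.2) in frame 2.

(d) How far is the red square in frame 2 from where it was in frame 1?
0.9

The red square moved from (2.2, 11.4) to (1.7, 10.6), a distance of √(0.5² + 0.8²) ≈ 0.9.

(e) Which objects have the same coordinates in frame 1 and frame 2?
the cyan star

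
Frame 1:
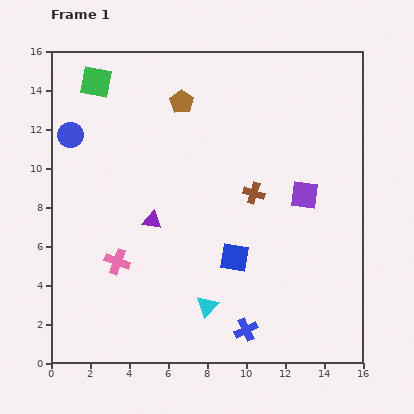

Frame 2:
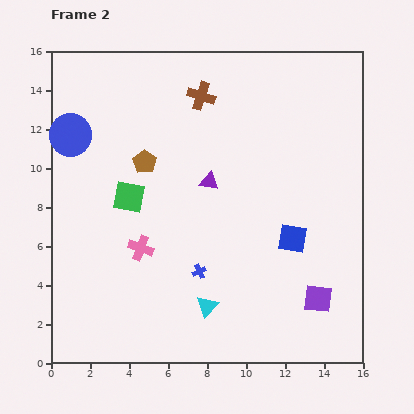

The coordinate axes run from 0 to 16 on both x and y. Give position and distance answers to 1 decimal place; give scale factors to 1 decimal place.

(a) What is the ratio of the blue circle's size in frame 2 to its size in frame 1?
1.7×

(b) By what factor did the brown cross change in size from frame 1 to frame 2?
1.3×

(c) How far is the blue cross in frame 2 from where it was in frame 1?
3.8

The blue cross moved from (10.0, 1.7) to (7.6, 4.7), a distance of √(2.4² + 3.0²) ≈ 3.8.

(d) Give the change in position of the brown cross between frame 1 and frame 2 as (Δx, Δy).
(-2.7, 5.0)

The brown cross was at (10.4, 8.7) in frame 1 and (7.7, 13.7) in frame 2.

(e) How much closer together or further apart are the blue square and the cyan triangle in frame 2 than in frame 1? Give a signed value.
+2.7

Distance in frame 1: 2.9. Distance in frame 2: 5.6.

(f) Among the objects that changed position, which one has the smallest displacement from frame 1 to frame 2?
the pink cross

(moved 1.4)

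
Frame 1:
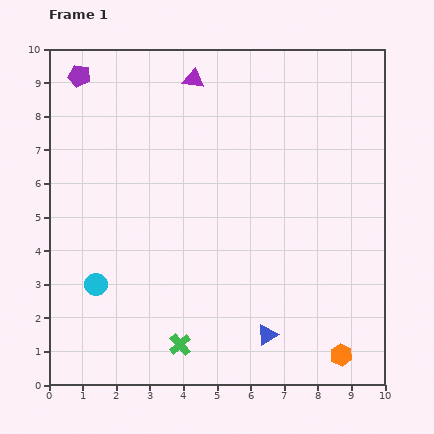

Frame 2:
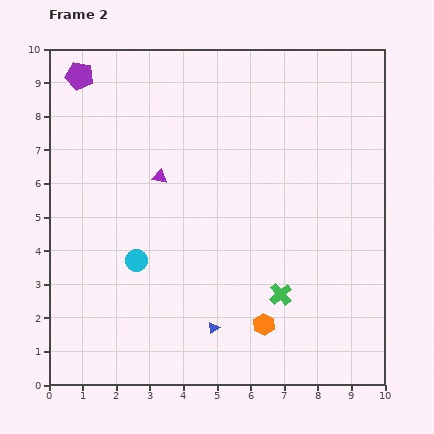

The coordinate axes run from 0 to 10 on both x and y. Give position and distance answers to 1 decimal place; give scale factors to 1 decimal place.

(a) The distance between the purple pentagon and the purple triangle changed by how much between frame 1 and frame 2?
+0.4

Distance in frame 1: 3.4. Distance in frame 2: 3.8.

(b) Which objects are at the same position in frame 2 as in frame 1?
the purple pentagon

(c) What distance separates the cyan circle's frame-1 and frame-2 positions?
1.4

The cyan circle moved from (1.4, 3.0) to (2.6, 3.7), a distance of √(1.2² + 0.7²) ≈ 1.4.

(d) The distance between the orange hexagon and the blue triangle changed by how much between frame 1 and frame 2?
-0.8

Distance in frame 1: 2.3. Distance in frame 2: 1.5.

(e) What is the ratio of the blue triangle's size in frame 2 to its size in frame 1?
0.6×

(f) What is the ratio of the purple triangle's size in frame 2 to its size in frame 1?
0.7×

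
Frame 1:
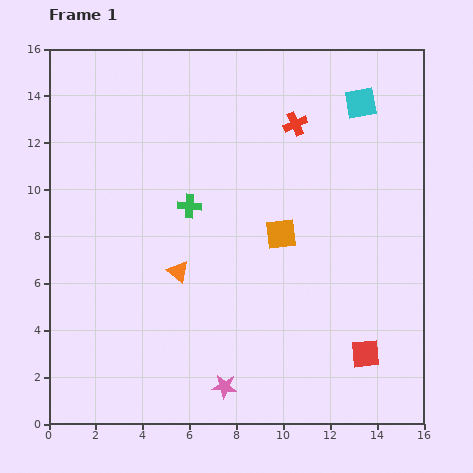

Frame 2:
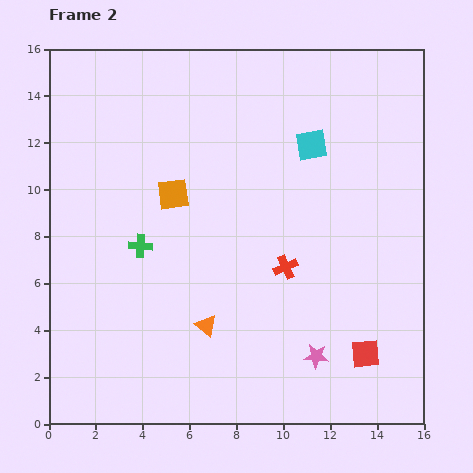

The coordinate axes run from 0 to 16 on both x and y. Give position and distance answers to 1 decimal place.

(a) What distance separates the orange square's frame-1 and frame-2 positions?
4.9

The orange square moved from (9.9, 8.1) to (5.3, 9.8), a distance of √(4.6² + 1.7²) ≈ 4.9.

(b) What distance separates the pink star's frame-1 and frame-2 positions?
4.1

The pink star moved from (7.5, 1.6) to (11.4, 2.9), a distance of √(3.9² + 1.3²) ≈ 4.1.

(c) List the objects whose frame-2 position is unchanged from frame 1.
the red square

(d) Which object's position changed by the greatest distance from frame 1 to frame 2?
the red cross

(moved 6.1; next 4.9)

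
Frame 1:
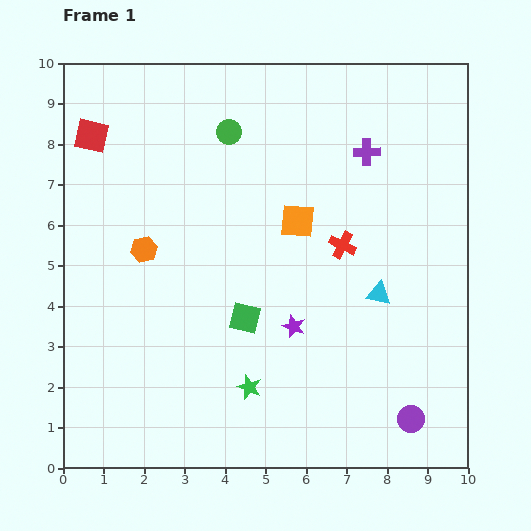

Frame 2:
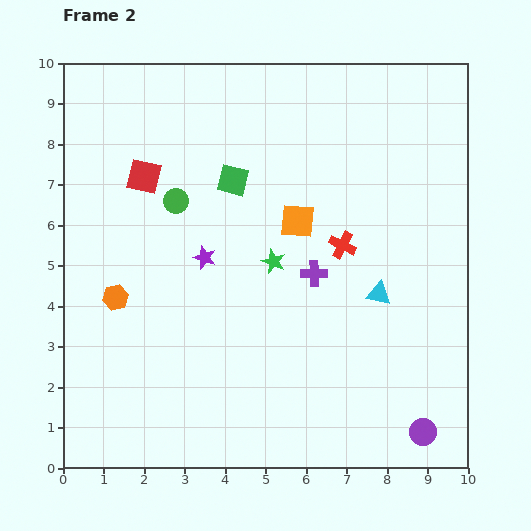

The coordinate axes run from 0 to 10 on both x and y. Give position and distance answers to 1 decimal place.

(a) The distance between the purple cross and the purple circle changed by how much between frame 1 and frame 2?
-2.0

Distance in frame 1: 6.7. Distance in frame 2: 4.7.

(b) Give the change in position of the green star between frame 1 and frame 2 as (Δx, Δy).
(0.6, 3.1)

The green star was at (4.6, 2.0) in frame 1 and (5.2, 5.1) in frame 2.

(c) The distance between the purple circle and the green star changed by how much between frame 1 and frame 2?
+1.5

Distance in frame 1: 4.1. Distance in frame 2: 5.6.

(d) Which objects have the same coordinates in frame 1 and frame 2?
the cyan triangle, the red cross, the orange square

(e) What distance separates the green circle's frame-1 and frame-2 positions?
2.1

The green circle moved from (4.1, 8.3) to (2.8, 6.6), a distance of √(1.3² + 1.7²) ≈ 2.1.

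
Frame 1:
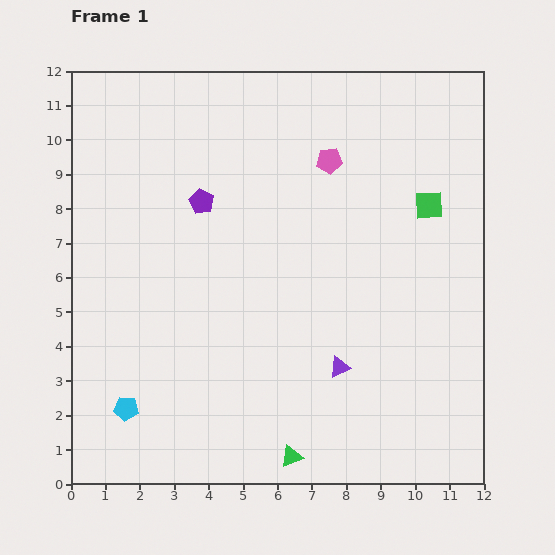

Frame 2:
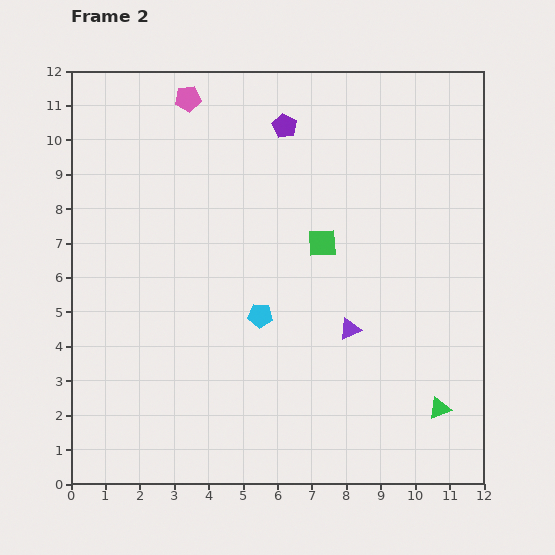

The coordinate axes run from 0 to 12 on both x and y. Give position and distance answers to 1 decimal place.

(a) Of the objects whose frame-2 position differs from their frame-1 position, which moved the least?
the purple triangle

(moved 1.1)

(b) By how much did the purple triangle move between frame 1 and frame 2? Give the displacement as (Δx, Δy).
(0.3, 1.1)

The purple triangle was at (7.8, 3.4) in frame 1 and (8.1, 4.5) in frame 2.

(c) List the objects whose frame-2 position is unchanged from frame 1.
none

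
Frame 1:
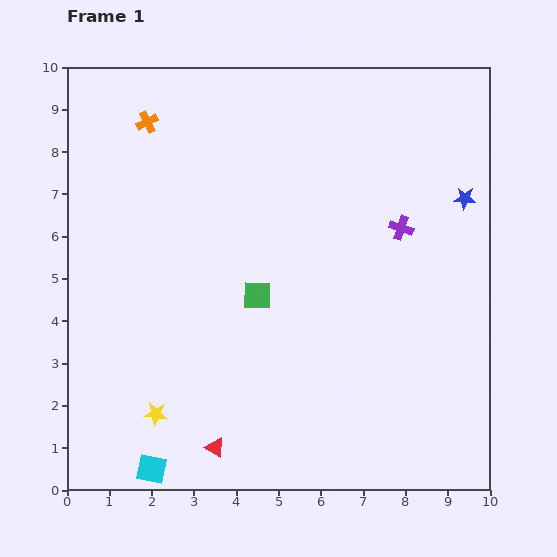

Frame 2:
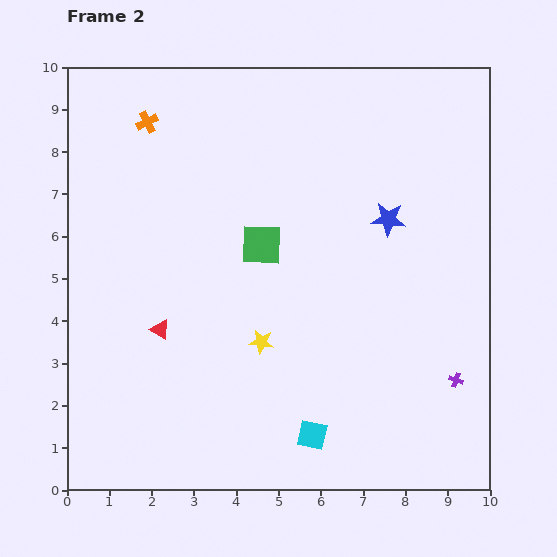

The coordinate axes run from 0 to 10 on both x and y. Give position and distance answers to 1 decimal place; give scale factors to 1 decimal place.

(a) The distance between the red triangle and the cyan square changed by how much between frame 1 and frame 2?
+2.8

Distance in frame 1: 1.6. Distance in frame 2: 4.4.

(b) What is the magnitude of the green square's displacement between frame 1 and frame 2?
1.2

The green square moved from (4.5, 4.6) to (4.6, 5.8), a distance of √(0.1² + 1.2²) ≈ 1.2.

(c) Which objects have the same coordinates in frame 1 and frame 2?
the orange cross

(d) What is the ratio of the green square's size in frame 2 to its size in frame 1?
1.5×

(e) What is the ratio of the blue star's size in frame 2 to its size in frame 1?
1.5×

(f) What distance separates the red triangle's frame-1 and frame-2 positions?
3.1

The red triangle moved from (3.5, 1.0) to (2.2, 3.8), a distance of √(1.3² + 2.8²) ≈ 3.1.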